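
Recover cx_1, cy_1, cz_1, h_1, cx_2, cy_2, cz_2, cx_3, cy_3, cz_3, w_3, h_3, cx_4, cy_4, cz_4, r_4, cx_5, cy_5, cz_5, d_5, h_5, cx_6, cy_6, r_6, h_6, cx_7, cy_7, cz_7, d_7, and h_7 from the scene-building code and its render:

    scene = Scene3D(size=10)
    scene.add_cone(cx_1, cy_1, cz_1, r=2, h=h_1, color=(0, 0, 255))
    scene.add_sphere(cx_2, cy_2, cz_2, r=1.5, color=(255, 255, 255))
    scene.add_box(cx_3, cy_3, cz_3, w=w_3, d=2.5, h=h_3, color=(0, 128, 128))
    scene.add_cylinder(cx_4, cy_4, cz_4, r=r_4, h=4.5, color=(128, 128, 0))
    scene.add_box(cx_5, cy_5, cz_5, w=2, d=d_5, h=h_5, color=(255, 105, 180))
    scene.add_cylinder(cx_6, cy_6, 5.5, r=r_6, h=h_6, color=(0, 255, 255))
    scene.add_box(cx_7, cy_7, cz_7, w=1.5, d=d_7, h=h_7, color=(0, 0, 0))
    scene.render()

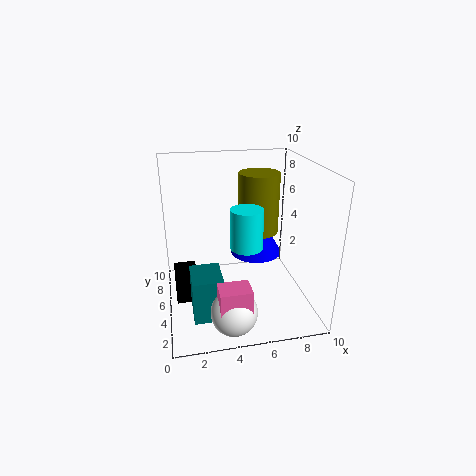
cx_1 = 7, cy_1 = 7.5, cz_1 = 2.5, h_1 = 3.5, cx_2 = 4, cy_2 = 1.5, cz_2 = 1.5, cx_3 = 1.5, cy_3 = 2, cz_3 = 0.5, w_3 = 2, h_3 = 3, cx_4 = 7, cy_4 = 7, cz_4 = 4.5, r_4 = 1.5, cx_5 = 3, cy_5 = 0.5, cz_5 = 1, d_5 = 1.5, h_5 = 2.5, cx_6 = 5, cy_6 = 2.5, r_6 = 1, h_6 = 2.5, cx_7 = 0.5, cy_7 = 4.5, cz_7 = 0.5, d_7 = 1.5, h_7 = 2.5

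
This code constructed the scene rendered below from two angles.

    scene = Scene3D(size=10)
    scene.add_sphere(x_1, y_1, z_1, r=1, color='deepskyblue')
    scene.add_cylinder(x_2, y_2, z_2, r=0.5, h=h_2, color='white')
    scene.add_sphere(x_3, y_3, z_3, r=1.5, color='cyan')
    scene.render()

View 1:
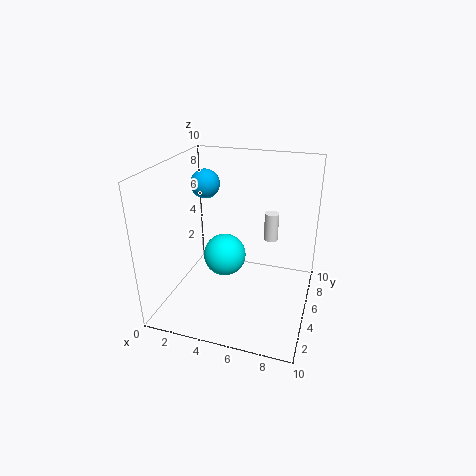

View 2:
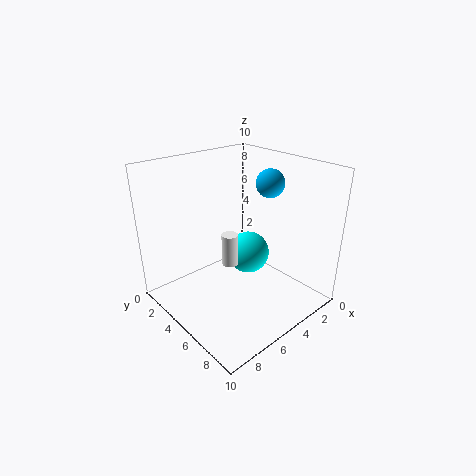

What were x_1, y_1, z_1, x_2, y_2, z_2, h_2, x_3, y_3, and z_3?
x_1 = 2.5
y_1 = 5.5
z_1 = 8.5
x_2 = 7
y_2 = 6.5
z_2 = 4.5
h_2 = 2
x_3 = 4
y_3 = 5
z_3 = 3.5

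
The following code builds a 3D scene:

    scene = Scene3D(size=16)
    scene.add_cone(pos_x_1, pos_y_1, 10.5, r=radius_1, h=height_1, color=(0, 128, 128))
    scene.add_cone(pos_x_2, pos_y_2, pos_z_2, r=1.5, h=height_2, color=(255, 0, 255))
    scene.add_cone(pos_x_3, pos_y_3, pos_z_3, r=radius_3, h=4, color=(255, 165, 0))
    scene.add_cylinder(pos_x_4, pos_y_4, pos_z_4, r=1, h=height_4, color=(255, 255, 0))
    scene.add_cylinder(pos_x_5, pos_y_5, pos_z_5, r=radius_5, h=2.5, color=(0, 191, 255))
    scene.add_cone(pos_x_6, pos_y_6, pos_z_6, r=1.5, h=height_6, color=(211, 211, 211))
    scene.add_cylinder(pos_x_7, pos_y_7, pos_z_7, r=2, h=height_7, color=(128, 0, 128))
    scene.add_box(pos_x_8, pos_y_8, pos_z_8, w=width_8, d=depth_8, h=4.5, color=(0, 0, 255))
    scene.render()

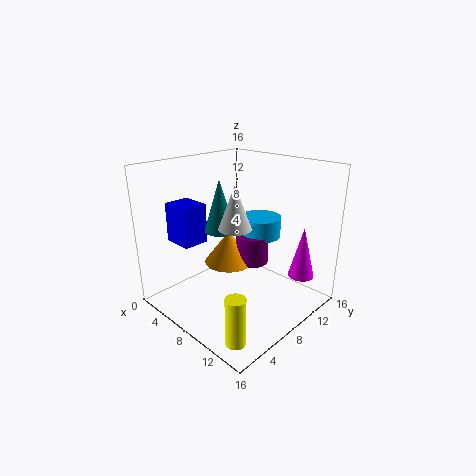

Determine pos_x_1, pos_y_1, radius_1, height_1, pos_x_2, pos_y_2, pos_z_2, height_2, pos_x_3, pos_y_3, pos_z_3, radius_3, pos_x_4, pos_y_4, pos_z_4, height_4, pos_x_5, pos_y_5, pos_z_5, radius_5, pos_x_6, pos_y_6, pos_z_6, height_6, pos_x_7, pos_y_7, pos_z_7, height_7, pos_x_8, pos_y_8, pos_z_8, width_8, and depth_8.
pos_x_1 = 9.5, pos_y_1 = 4, radius_1 = 1.5, height_1 = 5, pos_x_2 = 13, pos_y_2 = 13.5, pos_z_2 = 3, height_2 = 6, pos_x_3 = 5, pos_y_3 = 9.5, pos_z_3 = 3.5, radius_3 = 3, pos_x_4 = 13.5, pos_y_4 = 2, pos_z_4 = 0.5, height_4 = 5, pos_x_5 = 7, pos_y_5 = 13, pos_z_5 = 6.5, radius_5 = 2.5, pos_x_6 = 12, pos_y_6 = 3.5, pos_z_6 = 11.5, height_6 = 4, pos_x_7 = 7, pos_y_7 = 11.5, pos_z_7 = 3.5, height_7 = 3.5, pos_x_8 = 1, pos_y_8 = 3.5, pos_z_8 = 7, width_8 = 3.5, depth_8 = 3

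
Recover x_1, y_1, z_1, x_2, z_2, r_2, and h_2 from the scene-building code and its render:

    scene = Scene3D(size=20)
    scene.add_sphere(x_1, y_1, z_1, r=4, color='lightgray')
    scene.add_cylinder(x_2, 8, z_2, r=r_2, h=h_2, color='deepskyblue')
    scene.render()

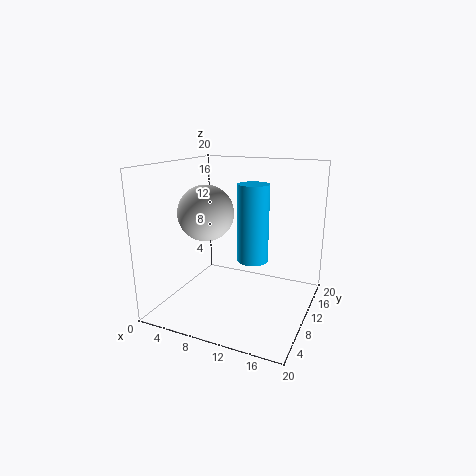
x_1 = 5
y_1 = 10
z_1 = 13
x_2 = 13
z_2 = 8
r_2 = 2
h_2 = 10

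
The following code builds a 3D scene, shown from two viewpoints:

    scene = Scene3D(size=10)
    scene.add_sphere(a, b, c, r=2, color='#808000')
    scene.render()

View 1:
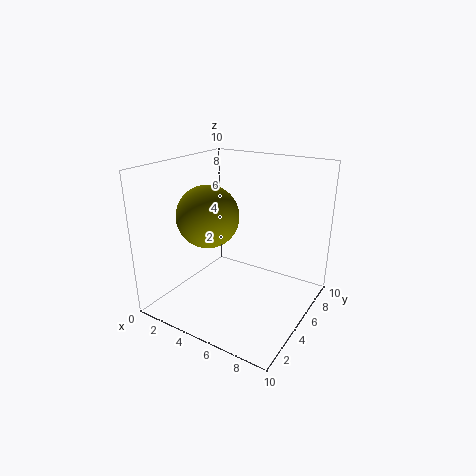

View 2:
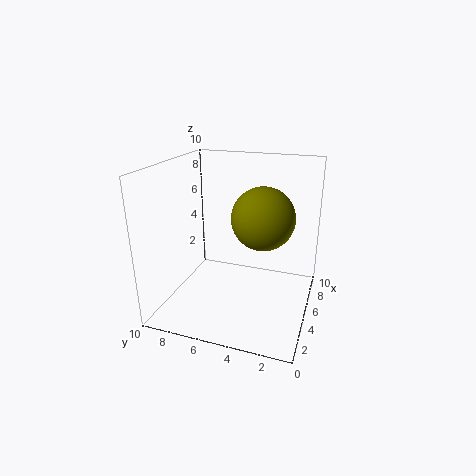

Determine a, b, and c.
a = 4, b = 3, c = 7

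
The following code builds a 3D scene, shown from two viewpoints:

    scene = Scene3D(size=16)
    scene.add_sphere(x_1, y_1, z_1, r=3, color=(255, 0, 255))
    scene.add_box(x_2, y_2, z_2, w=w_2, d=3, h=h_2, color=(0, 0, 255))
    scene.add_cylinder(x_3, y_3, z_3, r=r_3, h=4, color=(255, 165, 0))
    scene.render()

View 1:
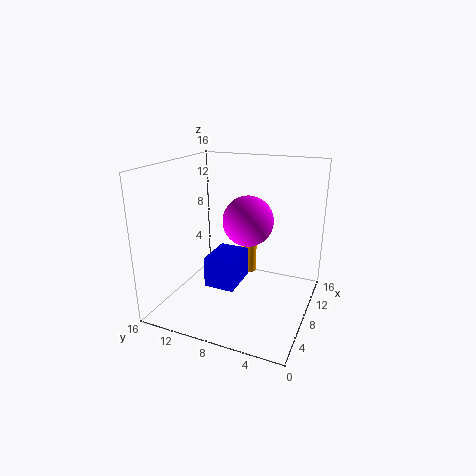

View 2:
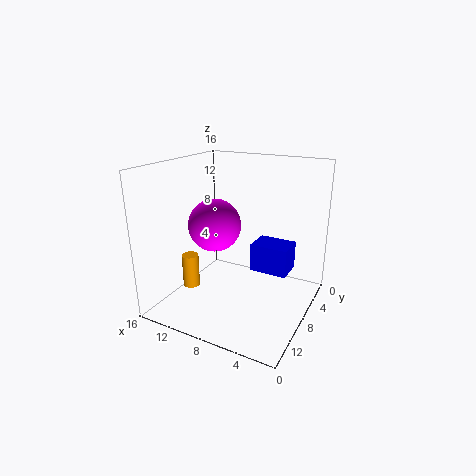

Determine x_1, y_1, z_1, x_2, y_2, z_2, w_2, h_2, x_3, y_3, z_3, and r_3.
x_1 = 11; y_1 = 8; z_1 = 9; x_2 = 2; y_2 = 6; z_2 = 5; w_2 = 4; h_2 = 3; x_3 = 14; y_3 = 9; z_3 = 1; r_3 = 1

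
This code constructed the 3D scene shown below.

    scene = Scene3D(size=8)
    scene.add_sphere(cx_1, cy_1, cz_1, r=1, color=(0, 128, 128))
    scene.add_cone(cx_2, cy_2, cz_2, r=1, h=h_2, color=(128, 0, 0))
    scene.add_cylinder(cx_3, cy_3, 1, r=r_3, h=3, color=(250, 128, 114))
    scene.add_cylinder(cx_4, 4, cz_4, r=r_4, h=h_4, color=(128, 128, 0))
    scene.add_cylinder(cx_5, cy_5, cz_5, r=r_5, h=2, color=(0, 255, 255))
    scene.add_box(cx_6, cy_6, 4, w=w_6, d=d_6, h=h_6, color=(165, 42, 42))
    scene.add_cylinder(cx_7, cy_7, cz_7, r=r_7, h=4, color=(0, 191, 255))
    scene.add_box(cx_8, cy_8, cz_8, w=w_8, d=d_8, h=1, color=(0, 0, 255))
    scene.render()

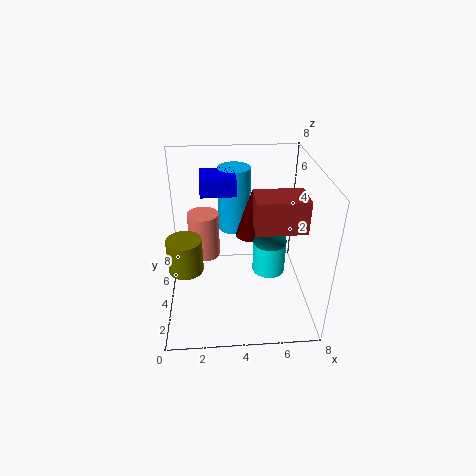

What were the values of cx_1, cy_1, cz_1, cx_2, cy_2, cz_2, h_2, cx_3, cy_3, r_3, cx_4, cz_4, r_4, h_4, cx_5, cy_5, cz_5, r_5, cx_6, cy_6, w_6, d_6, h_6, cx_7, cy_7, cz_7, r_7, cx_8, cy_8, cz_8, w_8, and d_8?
cx_1 = 6, cy_1 = 5, cz_1 = 3, cx_2 = 5, cy_2 = 6, cz_2 = 3, h_2 = 3, cx_3 = 2, cy_3 = 7, r_3 = 1, cx_4 = 1, cz_4 = 2, r_4 = 1, h_4 = 2, cx_5 = 6, cy_5 = 5, cz_5 = 1, r_5 = 1, cx_6 = 5, cy_6 = 4, w_6 = 3, d_6 = 2, h_6 = 2, cx_7 = 4, cy_7 = 7, cz_7 = 3, r_7 = 1, cx_8 = 2, cy_8 = 5, cz_8 = 6, w_8 = 2, d_8 = 2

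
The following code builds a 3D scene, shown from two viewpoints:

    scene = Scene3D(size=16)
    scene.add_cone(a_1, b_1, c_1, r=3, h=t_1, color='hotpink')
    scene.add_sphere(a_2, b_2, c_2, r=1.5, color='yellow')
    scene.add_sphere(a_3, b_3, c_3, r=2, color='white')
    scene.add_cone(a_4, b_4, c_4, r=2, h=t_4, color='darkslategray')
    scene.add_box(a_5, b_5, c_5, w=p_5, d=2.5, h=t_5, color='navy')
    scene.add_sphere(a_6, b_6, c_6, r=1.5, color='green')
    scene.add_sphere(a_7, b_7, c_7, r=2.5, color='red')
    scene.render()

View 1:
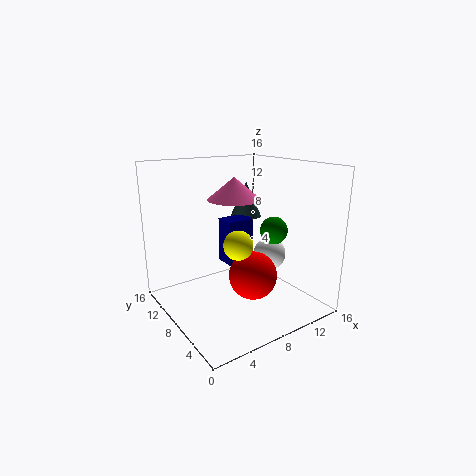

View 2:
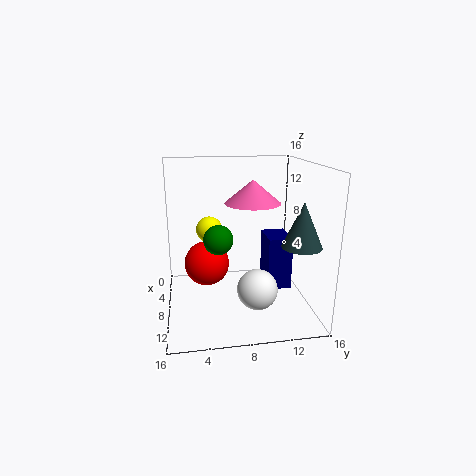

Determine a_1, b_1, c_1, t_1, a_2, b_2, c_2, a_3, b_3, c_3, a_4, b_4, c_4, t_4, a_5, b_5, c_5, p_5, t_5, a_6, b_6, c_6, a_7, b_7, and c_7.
a_1 = 8.5, b_1 = 9.5, c_1 = 12, t_1 = 2.5, a_2 = 6, b_2 = 5, c_2 = 8.5, a_3 = 13.5, b_3 = 9, c_3 = 4.5, a_4 = 13, b_4 = 13.5, c_4 = 8.5, t_4 = 4.5, a_5 = 8.5, b_5 = 10.5, c_5 = 3.5, p_5 = 3.5, t_5 = 5.5, a_6 = 11, b_6 = 5.5, c_6 = 9, a_7 = 7.5, b_7 = 4.5, c_7 = 5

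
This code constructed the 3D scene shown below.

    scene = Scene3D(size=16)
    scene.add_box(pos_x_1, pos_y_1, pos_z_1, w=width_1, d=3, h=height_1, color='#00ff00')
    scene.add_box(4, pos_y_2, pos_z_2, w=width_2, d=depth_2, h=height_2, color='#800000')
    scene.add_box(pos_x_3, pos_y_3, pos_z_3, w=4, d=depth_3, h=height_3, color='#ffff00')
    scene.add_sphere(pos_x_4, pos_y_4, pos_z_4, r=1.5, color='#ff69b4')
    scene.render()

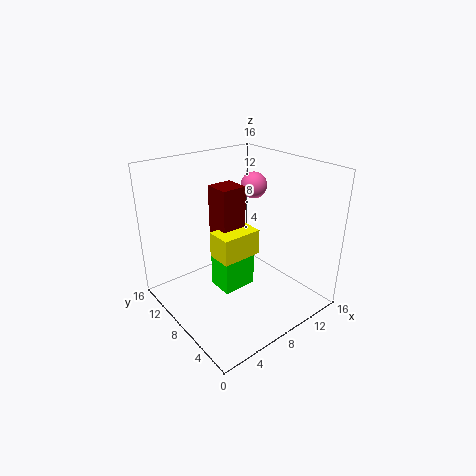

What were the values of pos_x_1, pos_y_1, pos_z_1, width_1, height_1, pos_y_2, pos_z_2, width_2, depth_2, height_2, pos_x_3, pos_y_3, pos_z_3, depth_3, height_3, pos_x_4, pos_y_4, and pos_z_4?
pos_x_1 = 6; pos_y_1 = 7.5; pos_z_1 = 1.5; width_1 = 4; height_1 = 6.5; pos_y_2 = 5; pos_z_2 = 8.5; width_2 = 2.5; depth_2 = 2.5; height_2 = 6.5; pos_x_3 = 3; pos_y_3 = 3.5; pos_z_3 = 8.5; depth_3 = 2.5; height_3 = 2.5; pos_x_4 = 11.5; pos_y_4 = 9.5; pos_z_4 = 13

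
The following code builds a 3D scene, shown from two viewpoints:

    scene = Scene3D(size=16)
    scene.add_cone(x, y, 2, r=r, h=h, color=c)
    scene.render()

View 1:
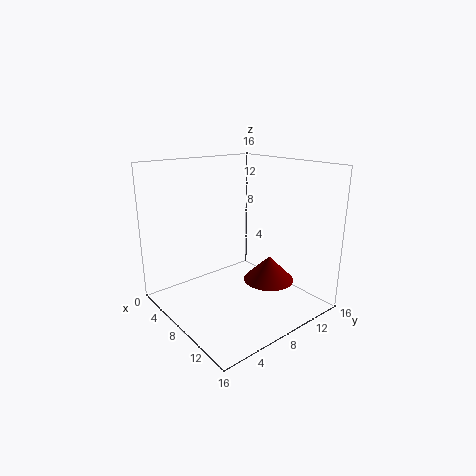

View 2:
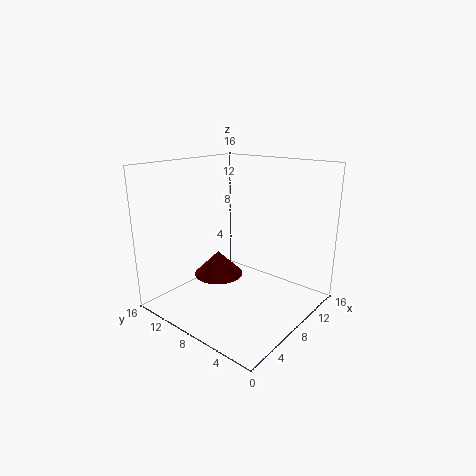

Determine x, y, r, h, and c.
x = 9
y = 12
r = 3
h = 3
c = 'maroon'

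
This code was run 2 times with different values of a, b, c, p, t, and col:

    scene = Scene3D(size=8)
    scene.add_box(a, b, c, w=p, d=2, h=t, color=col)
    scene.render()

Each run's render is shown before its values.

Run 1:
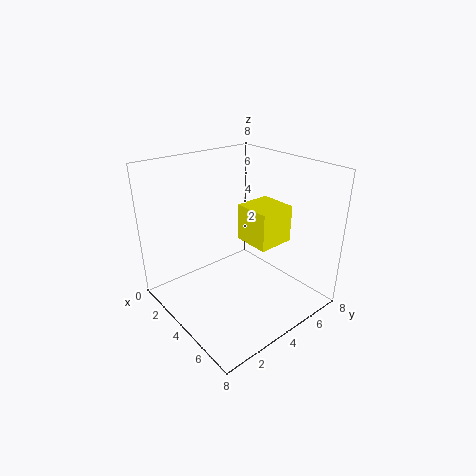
a = 4; b = 4; c = 4; p = 2; t = 2; col = 'yellow'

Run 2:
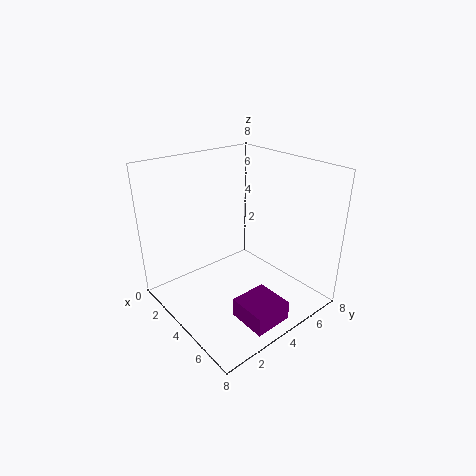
a = 6; b = 2; c = 1; p = 2; t = 1; col = 'purple'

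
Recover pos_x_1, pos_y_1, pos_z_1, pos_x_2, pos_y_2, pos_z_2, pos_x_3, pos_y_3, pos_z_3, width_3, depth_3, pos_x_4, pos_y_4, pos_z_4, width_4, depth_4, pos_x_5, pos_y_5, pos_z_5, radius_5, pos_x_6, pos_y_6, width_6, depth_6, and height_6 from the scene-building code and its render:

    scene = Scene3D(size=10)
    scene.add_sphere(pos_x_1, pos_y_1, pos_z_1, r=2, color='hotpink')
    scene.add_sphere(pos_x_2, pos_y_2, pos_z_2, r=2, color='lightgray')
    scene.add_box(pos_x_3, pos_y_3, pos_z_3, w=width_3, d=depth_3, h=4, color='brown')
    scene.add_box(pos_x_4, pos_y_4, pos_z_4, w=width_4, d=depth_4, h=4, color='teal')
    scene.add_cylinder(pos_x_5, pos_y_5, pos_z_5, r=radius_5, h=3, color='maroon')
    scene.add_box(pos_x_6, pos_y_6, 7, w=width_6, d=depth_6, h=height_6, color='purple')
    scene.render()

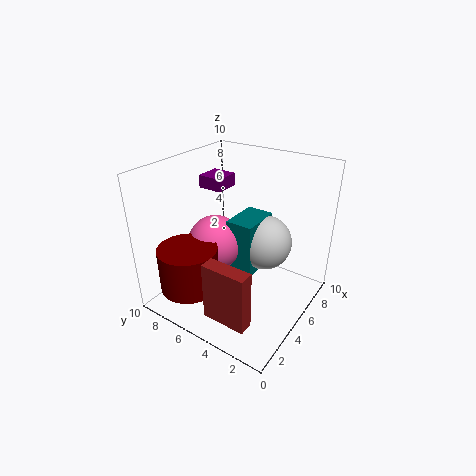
pos_x_1 = 5; pos_y_1 = 7; pos_z_1 = 4; pos_x_2 = 7; pos_y_2 = 4; pos_z_2 = 4; pos_x_3 = 1; pos_y_3 = 2; pos_z_3 = 1; width_3 = 1; depth_3 = 3; pos_x_4 = 5; pos_y_4 = 4; pos_z_4 = 2; width_4 = 3; depth_4 = 2; pos_x_5 = 2; pos_y_5 = 7; pos_z_5 = 2; radius_5 = 2; pos_x_6 = 7; pos_y_6 = 8; width_6 = 2; depth_6 = 2; height_6 = 1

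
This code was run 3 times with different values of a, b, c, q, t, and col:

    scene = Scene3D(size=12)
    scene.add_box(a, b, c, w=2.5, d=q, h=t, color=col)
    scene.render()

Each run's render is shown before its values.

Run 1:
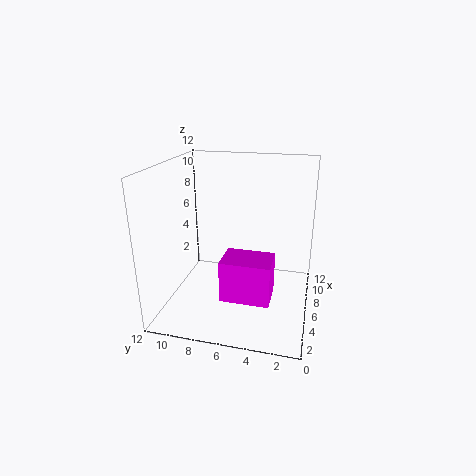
a = 0.5; b = 2.5; c = 3.5; q = 3.5; t = 3; col = 'magenta'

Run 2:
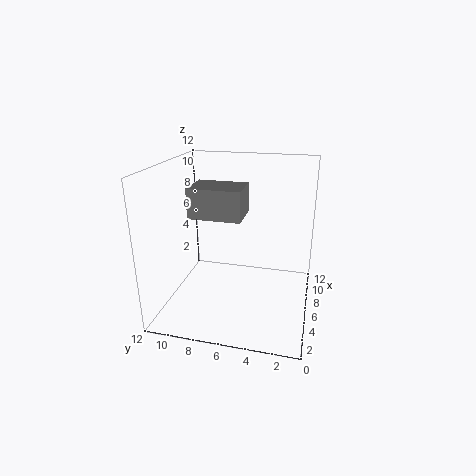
a = 0.5; b = 4.5; c = 9.5; q = 3.5; t = 2; col = 'gray'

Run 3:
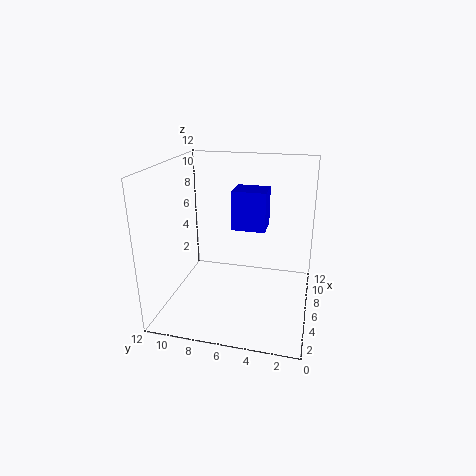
a = 7.5; b = 4; c = 6; q = 3; t = 3.5; col = 'blue'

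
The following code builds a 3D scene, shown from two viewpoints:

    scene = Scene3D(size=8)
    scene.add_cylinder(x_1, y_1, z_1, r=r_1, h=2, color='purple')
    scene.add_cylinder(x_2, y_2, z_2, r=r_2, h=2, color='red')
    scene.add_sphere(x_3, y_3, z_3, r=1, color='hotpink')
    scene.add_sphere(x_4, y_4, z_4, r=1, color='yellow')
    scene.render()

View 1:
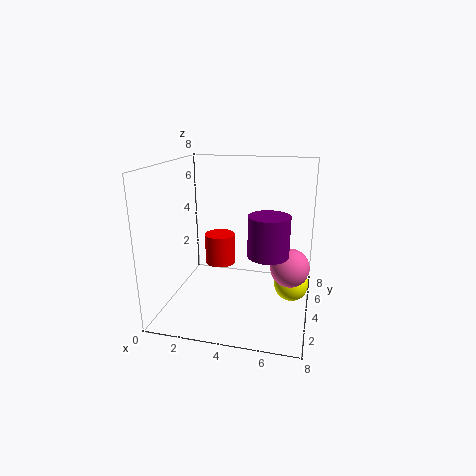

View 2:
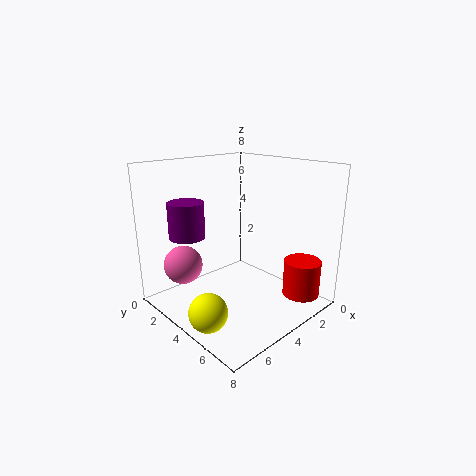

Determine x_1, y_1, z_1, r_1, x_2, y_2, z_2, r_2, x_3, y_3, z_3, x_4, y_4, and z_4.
x_1 = 6
y_1 = 2
z_1 = 4
r_1 = 1
x_2 = 2
y_2 = 7
z_2 = 1
r_2 = 1
x_3 = 7
y_3 = 3
z_3 = 3
x_4 = 7
y_4 = 5
z_4 = 1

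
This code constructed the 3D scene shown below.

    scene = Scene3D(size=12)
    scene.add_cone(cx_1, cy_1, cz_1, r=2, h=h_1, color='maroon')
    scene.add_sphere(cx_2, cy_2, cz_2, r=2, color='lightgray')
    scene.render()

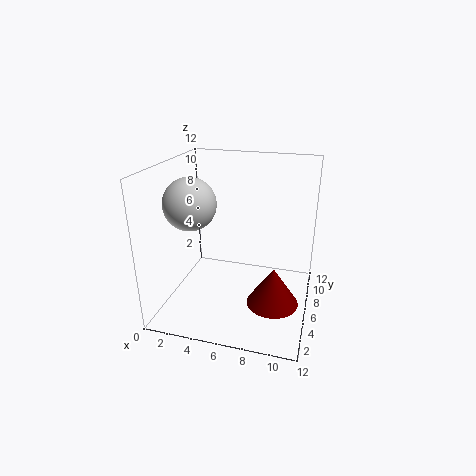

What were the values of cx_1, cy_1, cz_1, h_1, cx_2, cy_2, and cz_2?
cx_1 = 9.5
cy_1 = 3.5
cz_1 = 2
h_1 = 3
cx_2 = 3
cy_2 = 3.5
cz_2 = 9.5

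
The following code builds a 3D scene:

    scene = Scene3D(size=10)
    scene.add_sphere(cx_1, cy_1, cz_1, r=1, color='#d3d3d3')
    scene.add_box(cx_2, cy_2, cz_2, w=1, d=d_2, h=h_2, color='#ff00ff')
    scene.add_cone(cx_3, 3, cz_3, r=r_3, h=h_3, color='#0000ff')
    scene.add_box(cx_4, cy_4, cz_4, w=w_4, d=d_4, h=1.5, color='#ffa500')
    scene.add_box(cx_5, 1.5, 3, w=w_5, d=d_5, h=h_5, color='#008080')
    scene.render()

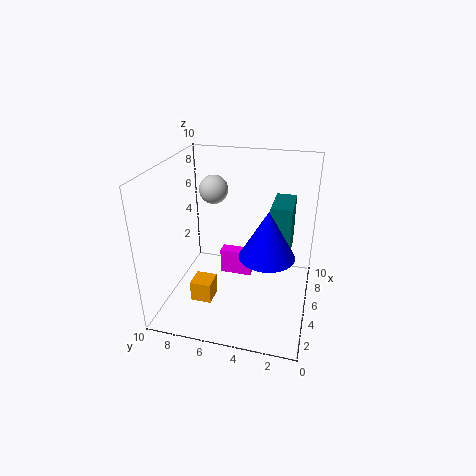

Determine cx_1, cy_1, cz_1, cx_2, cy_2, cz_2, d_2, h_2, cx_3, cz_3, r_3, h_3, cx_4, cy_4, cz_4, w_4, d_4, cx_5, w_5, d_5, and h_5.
cx_1 = 6; cy_1 = 7; cz_1 = 8; cx_2 = 7; cy_2 = 4.5; cz_2 = 0.5; d_2 = 2.5; h_2 = 2; cx_3 = 5.5; cz_3 = 3.5; r_3 = 2; h_3 = 3.5; cx_4 = 3; cy_4 = 6.5; cz_4 = 0.5; w_4 = 1.5; d_4 = 1.5; cx_5 = 6; w_5 = 3; d_5 = 1.5; h_5 = 4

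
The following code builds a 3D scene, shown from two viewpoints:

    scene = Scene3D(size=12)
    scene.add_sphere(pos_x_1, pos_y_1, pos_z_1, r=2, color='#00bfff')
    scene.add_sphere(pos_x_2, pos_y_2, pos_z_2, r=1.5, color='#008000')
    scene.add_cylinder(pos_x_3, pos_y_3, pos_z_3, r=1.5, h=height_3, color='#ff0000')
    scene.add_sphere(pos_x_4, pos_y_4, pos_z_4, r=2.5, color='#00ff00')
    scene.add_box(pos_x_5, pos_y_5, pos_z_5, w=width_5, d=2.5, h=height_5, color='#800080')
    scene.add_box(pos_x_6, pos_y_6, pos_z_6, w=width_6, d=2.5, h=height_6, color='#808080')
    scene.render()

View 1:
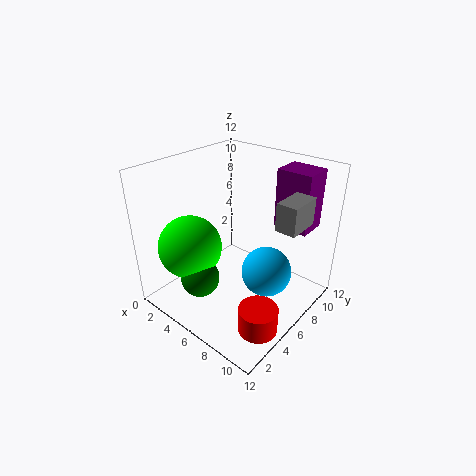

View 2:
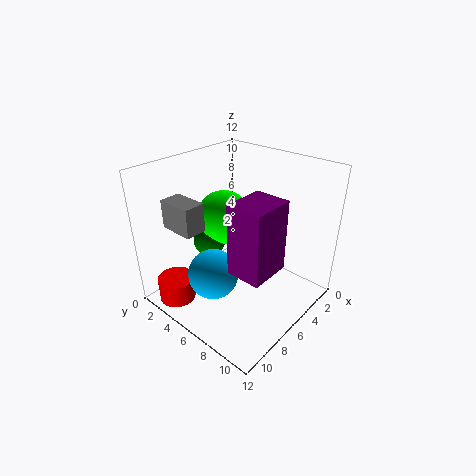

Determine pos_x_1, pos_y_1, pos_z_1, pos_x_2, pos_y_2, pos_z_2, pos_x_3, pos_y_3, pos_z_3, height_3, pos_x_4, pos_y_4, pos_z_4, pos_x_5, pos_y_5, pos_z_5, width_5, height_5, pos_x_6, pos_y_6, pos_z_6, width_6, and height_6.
pos_x_1 = 9; pos_y_1 = 6; pos_z_1 = 4; pos_x_2 = 5.5; pos_y_2 = 2; pos_z_2 = 4; pos_x_3 = 10.5; pos_y_3 = 3; pos_z_3 = 1; height_3 = 2; pos_x_4 = 4; pos_y_4 = 2.5; pos_z_4 = 6; pos_x_5 = 7.5; pos_y_5 = 9; pos_z_5 = 6.5; width_5 = 3; height_5 = 5; pos_x_6 = 10.5; pos_y_6 = 4.5; pos_z_6 = 9; width_6 = 1.5; height_6 = 2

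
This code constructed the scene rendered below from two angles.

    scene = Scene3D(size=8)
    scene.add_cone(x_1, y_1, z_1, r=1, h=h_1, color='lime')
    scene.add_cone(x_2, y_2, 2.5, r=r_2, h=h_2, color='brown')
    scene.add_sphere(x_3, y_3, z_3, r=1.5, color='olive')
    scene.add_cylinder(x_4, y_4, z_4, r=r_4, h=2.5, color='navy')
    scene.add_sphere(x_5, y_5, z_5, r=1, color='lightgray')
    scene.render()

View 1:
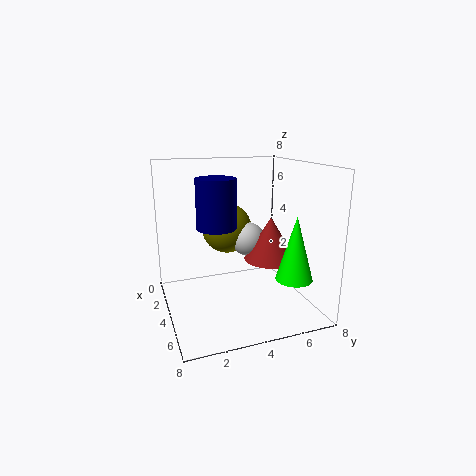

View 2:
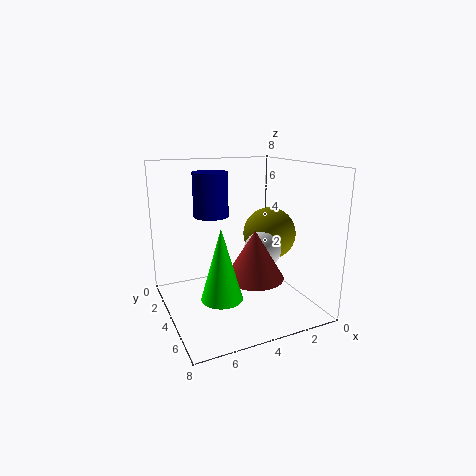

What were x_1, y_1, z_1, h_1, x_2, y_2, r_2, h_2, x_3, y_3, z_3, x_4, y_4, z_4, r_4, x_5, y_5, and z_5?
x_1 = 6, y_1 = 6.5, z_1 = 2, h_1 = 3.5, x_2 = 4, y_2 = 6, r_2 = 1.5, h_2 = 2.5, x_3 = 2, y_3 = 4, z_3 = 4, x_4 = 5, y_4 = 2.5, z_4 = 5, r_4 = 1, x_5 = 3, y_5 = 5, z_5 = 3.5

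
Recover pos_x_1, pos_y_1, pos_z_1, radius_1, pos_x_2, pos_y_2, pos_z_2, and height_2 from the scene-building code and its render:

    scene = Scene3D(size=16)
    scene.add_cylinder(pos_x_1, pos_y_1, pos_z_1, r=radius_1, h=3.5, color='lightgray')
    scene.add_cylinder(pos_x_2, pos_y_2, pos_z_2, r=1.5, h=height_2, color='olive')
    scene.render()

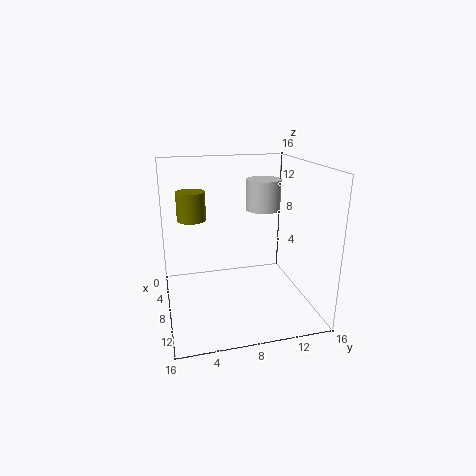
pos_x_1 = 6; pos_y_1 = 11.5; pos_z_1 = 10.5; radius_1 = 2; pos_x_2 = 8; pos_y_2 = 3; pos_z_2 = 10.5; height_2 = 3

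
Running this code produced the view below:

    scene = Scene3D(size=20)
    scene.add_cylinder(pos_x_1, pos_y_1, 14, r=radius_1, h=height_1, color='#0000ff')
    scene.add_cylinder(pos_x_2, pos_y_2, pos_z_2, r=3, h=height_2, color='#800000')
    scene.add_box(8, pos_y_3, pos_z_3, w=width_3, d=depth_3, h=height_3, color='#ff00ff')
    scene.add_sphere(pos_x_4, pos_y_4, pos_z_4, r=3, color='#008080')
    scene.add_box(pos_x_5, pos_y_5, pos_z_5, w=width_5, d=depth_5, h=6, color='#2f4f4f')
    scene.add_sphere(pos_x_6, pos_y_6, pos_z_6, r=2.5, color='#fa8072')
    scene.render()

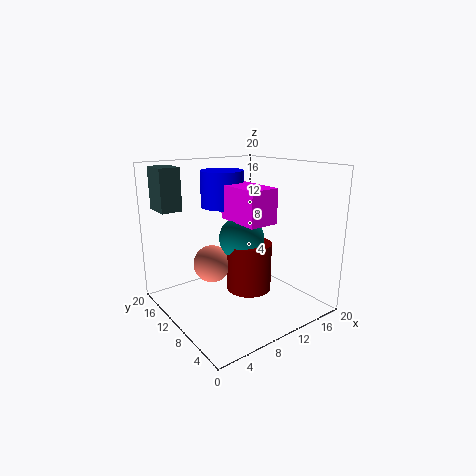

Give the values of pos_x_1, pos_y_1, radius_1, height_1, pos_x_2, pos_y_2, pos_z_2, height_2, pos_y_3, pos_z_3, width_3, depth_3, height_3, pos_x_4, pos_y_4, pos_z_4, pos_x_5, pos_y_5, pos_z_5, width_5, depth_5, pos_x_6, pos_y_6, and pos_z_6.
pos_x_1 = 9.5
pos_y_1 = 13
radius_1 = 3
height_1 = 5
pos_x_2 = 10
pos_y_2 = 7.5
pos_z_2 = 3.5
height_2 = 6.5
pos_y_3 = 4.5
pos_z_3 = 13
width_3 = 4
depth_3 = 6.5
height_3 = 4.5
pos_x_4 = 9.5
pos_y_4 = 8.5
pos_z_4 = 10.5
pos_x_5 = 1.5
pos_y_5 = 15.5
pos_z_5 = 13.5
width_5 = 3
depth_5 = 4
pos_x_6 = 6
pos_y_6 = 10.5
pos_z_6 = 7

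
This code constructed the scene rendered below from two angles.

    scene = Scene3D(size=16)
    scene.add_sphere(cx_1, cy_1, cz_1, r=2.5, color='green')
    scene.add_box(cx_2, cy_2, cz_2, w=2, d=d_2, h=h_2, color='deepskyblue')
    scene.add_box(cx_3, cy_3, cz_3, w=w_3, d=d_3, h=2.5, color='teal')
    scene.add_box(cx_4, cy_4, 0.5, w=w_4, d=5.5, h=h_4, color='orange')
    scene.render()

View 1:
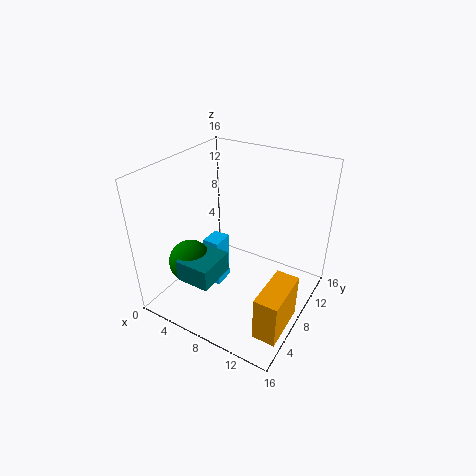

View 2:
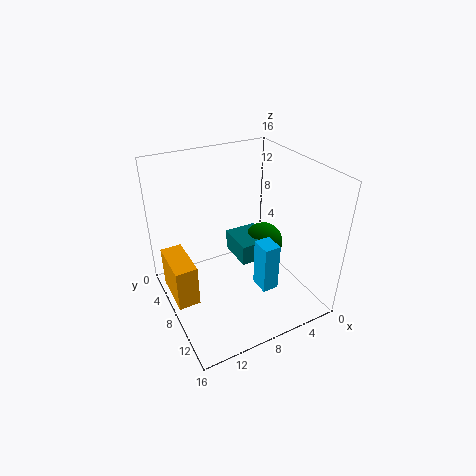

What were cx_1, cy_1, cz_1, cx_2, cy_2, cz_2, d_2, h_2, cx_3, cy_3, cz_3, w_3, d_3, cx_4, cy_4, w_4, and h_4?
cx_1 = 3, cy_1 = 5.5, cz_1 = 4.5, cx_2 = 3.5, cy_2 = 7.5, cz_2 = 0.5, d_2 = 2.5, h_2 = 6, cx_3 = 3, cy_3 = 3, cz_3 = 3.5, w_3 = 4, d_3 = 4.5, cx_4 = 13, cy_4 = 2.5, w_4 = 2.5, h_4 = 5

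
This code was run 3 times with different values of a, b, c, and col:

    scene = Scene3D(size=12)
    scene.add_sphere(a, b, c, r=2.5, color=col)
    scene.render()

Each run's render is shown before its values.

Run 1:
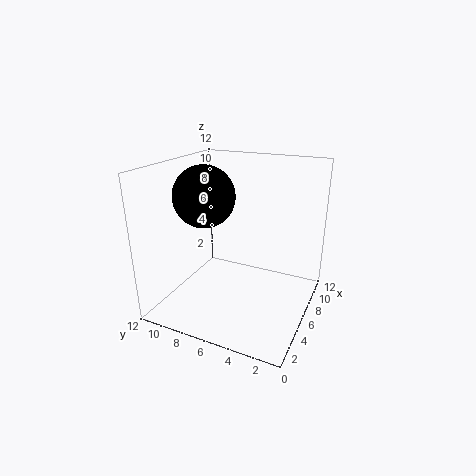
a = 5
b = 8.5
c = 9.5
col = 'black'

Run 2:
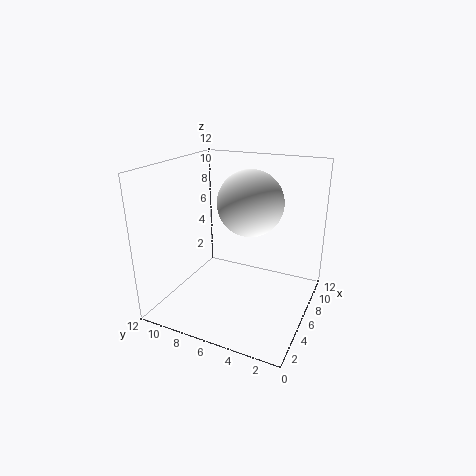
a = 5
b = 4.5
c = 9.5
col = 'white'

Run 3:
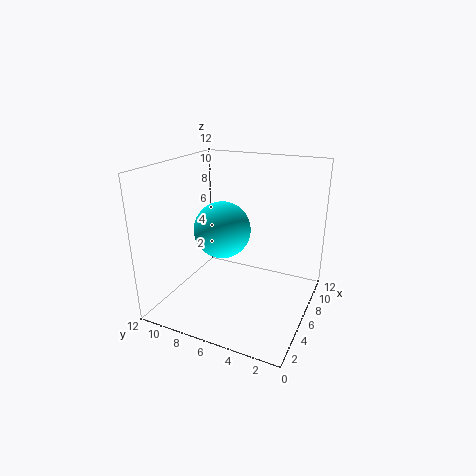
a = 7
b = 8
c = 6
col = 'cyan'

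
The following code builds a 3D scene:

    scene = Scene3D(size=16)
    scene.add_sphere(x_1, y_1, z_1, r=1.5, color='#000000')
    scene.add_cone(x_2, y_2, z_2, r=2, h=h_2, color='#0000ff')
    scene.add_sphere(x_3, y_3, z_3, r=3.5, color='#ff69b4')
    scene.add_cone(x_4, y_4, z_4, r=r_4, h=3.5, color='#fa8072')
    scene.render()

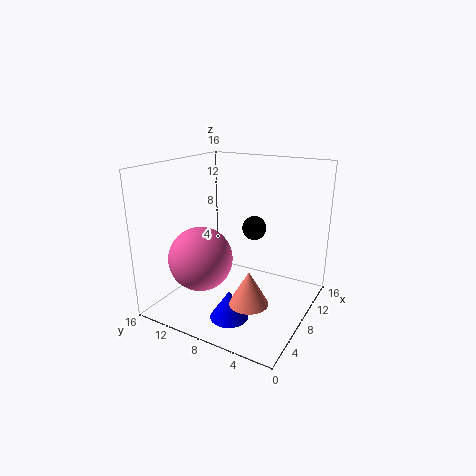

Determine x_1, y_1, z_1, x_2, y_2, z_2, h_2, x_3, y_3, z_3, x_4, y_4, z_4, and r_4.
x_1 = 13; y_1 = 8.5; z_1 = 7.5; x_2 = 3.5; y_2 = 6.5; z_2 = 1; h_2 = 3; x_3 = 5; y_3 = 11; z_3 = 6; x_4 = 4; y_4 = 4.5; z_4 = 3; r_4 = 2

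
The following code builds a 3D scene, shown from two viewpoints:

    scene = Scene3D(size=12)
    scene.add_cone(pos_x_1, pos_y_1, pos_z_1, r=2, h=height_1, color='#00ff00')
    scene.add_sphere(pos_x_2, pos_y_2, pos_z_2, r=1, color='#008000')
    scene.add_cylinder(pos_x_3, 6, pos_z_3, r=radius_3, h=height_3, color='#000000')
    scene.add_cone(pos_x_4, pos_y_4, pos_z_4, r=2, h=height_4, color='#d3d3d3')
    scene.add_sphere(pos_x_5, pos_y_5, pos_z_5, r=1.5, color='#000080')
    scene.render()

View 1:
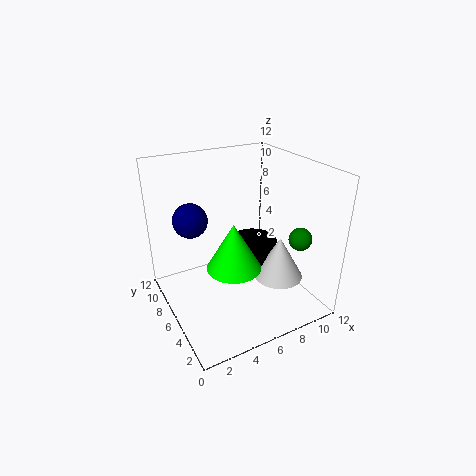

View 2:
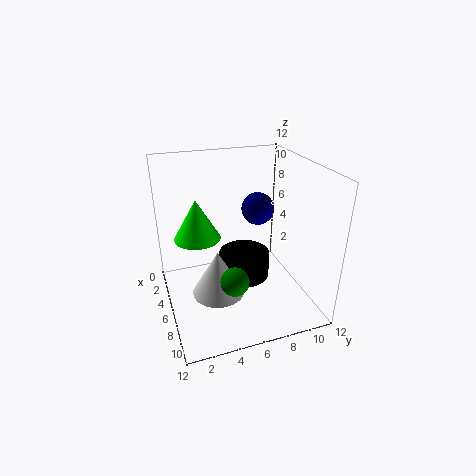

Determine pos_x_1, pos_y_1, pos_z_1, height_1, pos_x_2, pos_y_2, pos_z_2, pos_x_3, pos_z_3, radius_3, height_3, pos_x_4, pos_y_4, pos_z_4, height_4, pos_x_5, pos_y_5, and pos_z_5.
pos_x_1 = 4
pos_y_1 = 3
pos_z_1 = 5.5
height_1 = 3.5
pos_x_2 = 11
pos_y_2 = 4
pos_z_2 = 5.5
pos_x_3 = 7.5
pos_z_3 = 3.5
radius_3 = 2
height_3 = 2
pos_x_4 = 8.5
pos_y_4 = 3.5
pos_z_4 = 3
height_4 = 3.5
pos_x_5 = 3
pos_y_5 = 9
pos_z_5 = 7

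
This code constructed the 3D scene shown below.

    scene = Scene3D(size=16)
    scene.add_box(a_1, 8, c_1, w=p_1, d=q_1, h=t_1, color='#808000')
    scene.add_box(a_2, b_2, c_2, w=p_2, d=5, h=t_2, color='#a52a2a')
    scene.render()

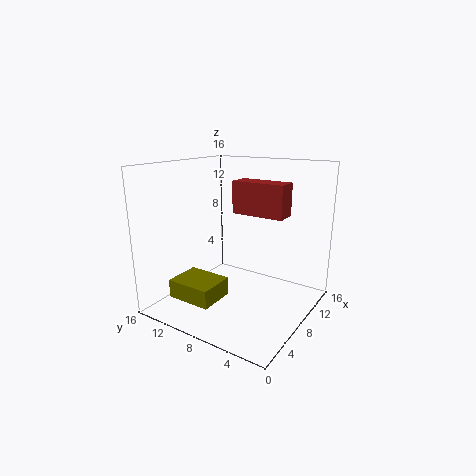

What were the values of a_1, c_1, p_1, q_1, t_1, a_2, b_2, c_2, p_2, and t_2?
a_1 = 2; c_1 = 2; p_1 = 4; q_1 = 5; t_1 = 2; a_2 = 4; b_2 = 1; c_2 = 12; p_2 = 2; t_2 = 3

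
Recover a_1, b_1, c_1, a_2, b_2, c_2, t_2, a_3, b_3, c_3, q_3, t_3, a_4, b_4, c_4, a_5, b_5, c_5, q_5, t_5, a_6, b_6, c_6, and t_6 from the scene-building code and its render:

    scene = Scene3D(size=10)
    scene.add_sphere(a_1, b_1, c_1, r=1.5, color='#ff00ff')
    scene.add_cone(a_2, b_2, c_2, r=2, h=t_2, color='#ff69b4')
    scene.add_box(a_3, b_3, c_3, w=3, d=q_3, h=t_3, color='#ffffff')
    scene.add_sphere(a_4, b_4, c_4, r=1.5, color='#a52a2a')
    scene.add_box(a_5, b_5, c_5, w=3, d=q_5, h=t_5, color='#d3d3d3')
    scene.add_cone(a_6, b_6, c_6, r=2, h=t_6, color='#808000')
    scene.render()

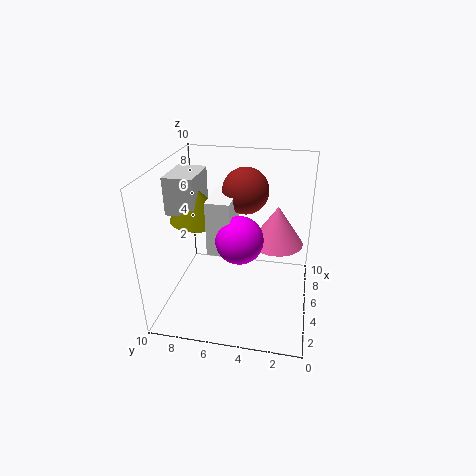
a_1 = 3
b_1 = 4.5
c_1 = 6
a_2 = 7.5
b_2 = 2.5
c_2 = 3.5
t_2 = 3
a_3 = 2.5
b_3 = 5
c_3 = 5
q_3 = 1.5
t_3 = 3.5
a_4 = 5
b_4 = 4.5
c_4 = 8.5
a_5 = 3.5
b_5 = 7.5
c_5 = 7
q_5 = 2
t_5 = 2.5
a_6 = 4.5
b_6 = 7.5
c_6 = 6.5
t_6 = 2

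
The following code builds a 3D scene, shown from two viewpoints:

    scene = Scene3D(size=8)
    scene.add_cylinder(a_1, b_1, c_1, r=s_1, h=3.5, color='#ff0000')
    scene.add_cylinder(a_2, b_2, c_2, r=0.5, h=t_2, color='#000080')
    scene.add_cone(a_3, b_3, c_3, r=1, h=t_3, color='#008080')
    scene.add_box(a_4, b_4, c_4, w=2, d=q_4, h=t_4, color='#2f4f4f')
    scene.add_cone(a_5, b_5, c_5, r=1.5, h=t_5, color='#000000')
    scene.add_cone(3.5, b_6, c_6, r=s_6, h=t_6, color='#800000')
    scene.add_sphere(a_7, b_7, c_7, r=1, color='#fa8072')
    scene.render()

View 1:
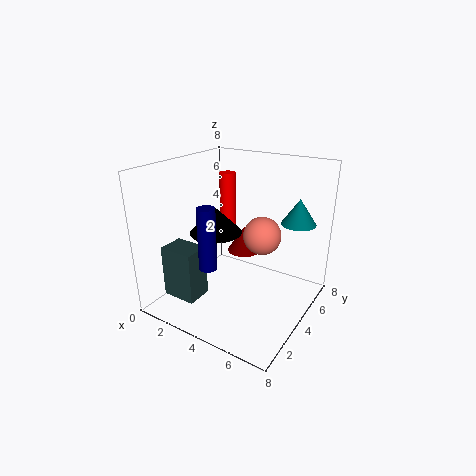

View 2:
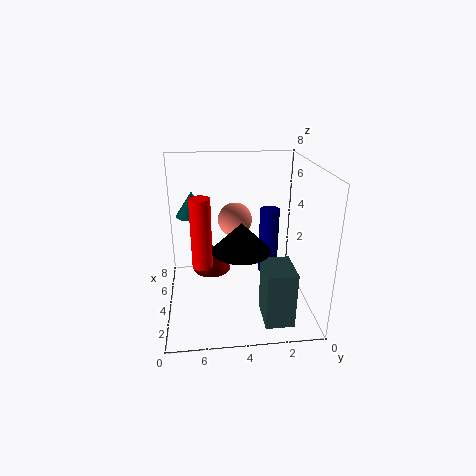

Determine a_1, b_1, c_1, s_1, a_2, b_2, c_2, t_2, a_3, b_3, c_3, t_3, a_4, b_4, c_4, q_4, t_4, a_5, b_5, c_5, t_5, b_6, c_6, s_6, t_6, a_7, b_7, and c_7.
a_1 = 2
b_1 = 6
c_1 = 3.5
s_1 = 0.5
a_2 = 3
b_2 = 2.5
c_2 = 2.5
t_2 = 3.5
a_3 = 6.5
b_3 = 6.5
c_3 = 4.5
t_3 = 1.5
a_4 = 0.5
b_4 = 1.5
c_4 = 0.5
q_4 = 1.5
t_4 = 3
a_5 = 2.5
b_5 = 4
c_5 = 4
t_5 = 1.5
b_6 = 5.5
c_6 = 2.5
s_6 = 1
t_6 = 1.5
a_7 = 5.5
b_7 = 4
c_7 = 4.5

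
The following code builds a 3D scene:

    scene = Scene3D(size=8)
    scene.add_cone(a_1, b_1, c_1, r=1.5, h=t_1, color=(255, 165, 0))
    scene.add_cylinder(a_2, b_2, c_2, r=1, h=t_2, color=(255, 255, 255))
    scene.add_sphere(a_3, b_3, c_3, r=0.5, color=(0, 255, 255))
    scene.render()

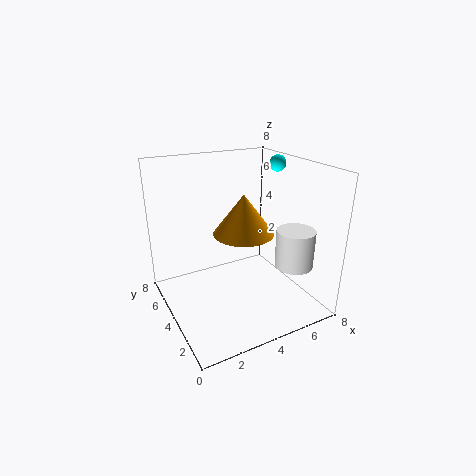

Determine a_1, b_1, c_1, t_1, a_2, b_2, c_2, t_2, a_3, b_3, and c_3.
a_1 = 3.5
b_1 = 2.5
c_1 = 5
t_1 = 2
a_2 = 6
b_2 = 1.5
c_2 = 3
t_2 = 2
a_3 = 7.5
b_3 = 5.5
c_3 = 7.5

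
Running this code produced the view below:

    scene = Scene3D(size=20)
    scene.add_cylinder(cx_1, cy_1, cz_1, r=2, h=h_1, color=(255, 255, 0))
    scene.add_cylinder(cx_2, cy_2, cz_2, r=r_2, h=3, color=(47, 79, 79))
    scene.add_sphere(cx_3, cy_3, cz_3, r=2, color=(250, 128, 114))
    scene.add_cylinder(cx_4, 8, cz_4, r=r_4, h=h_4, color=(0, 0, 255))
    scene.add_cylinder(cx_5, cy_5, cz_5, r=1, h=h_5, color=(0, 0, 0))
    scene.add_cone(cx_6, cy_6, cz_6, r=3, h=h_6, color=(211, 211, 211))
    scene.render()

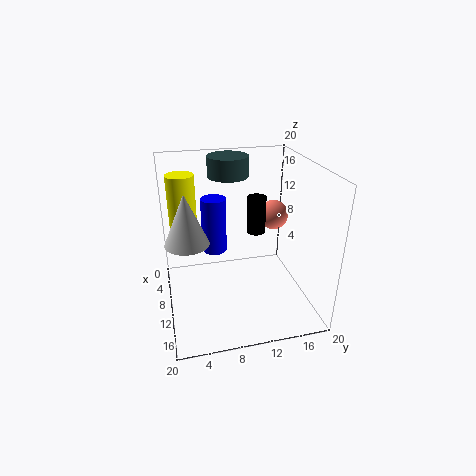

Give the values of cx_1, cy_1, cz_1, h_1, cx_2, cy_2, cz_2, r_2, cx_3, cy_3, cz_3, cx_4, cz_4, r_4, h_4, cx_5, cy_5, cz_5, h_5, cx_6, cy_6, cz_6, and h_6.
cx_1 = 5, cy_1 = 3, cz_1 = 9, h_1 = 9, cx_2 = 4, cy_2 = 10, cz_2 = 17, r_2 = 3, cx_3 = 10, cy_3 = 15, cz_3 = 13, cx_4 = 2, cz_4 = 4, r_4 = 2, h_4 = 9, cx_5 = 18, cy_5 = 10, cz_5 = 15, h_5 = 4, cx_6 = 10, cy_6 = 3, cz_6 = 10, h_6 = 7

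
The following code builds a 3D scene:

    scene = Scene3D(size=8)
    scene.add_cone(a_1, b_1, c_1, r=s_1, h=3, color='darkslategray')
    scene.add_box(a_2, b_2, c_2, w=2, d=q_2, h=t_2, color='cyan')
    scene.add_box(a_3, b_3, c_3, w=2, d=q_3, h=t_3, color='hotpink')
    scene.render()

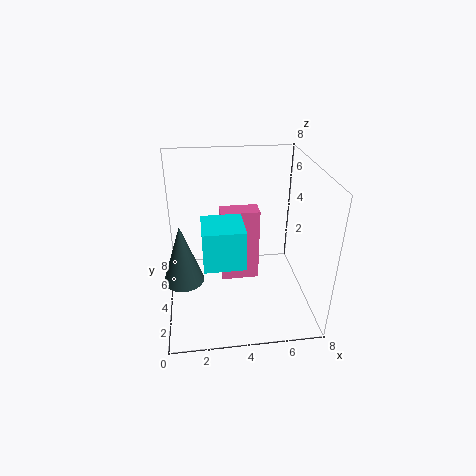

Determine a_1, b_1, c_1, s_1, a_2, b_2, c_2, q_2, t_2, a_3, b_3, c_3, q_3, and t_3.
a_1 = 1, b_1 = 2, c_1 = 3, s_1 = 1, a_2 = 2, b_2 = 1, c_2 = 4, q_2 = 2, t_2 = 2, a_3 = 3, b_3 = 3, c_3 = 2, q_3 = 1, t_3 = 4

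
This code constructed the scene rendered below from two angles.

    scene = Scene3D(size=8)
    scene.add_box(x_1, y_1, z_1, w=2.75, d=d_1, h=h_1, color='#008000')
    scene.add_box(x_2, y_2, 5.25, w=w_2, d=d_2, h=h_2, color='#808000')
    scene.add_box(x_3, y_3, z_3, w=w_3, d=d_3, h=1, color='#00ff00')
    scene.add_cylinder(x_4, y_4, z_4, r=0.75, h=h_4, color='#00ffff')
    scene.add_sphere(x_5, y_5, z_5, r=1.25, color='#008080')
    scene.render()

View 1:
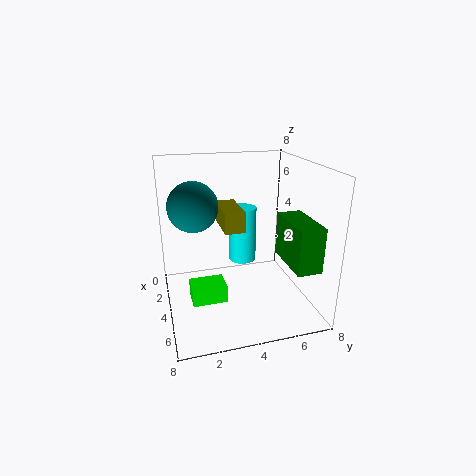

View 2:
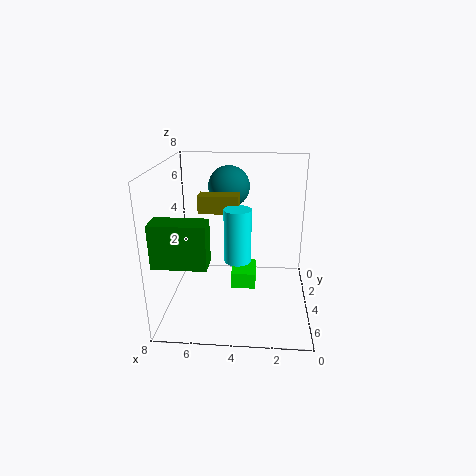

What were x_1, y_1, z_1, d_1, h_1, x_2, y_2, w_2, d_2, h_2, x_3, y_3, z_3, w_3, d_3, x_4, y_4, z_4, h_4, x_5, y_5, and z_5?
x_1 = 5.25, y_1 = 5.75, z_1 = 3.5, d_1 = 1.25, h_1 = 2.25, x_2 = 4, y_2 = 2.75, w_2 = 2.25, d_2 = 1, h_2 = 1, x_3 = 3, y_3 = 1.25, z_3 = 0.25, w_3 = 1.5, d_3 = 2, x_4 = 4, y_4 = 4.25, z_4 = 2.75, h_4 = 3, x_5 = 4.75, y_5 = 1.5, z_5 = 6.25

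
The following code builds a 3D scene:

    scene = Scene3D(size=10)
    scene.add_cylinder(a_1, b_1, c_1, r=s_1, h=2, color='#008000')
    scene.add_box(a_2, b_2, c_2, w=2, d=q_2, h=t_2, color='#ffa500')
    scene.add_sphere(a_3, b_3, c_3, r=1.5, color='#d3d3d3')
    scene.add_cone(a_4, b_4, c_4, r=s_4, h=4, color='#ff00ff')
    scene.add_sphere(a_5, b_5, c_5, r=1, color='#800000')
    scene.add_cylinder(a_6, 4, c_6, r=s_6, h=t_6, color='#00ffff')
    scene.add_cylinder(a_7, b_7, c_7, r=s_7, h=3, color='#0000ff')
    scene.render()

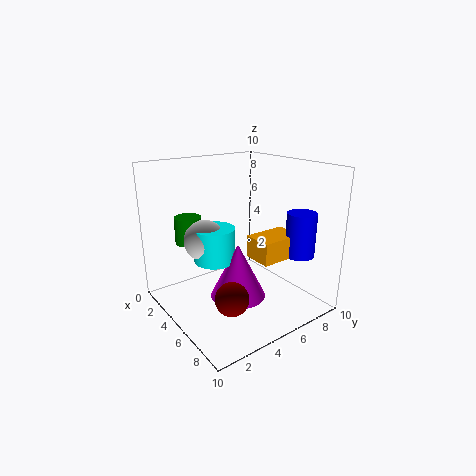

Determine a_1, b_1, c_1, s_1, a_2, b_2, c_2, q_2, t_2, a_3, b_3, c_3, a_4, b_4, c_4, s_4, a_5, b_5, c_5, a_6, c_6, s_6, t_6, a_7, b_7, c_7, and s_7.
a_1 = 1.5
b_1 = 3
c_1 = 4
s_1 = 1
a_2 = 6
b_2 = 5
c_2 = 4
q_2 = 3
t_2 = 1.5
a_3 = 3
b_3 = 3.5
c_3 = 4.5
a_4 = 5
b_4 = 5
c_4 = 0.5
s_4 = 2
a_5 = 8.5
b_5 = 2
c_5 = 3
a_6 = 3.5
c_6 = 3
s_6 = 1.5
t_6 = 2.5
a_7 = 8
b_7 = 8
c_7 = 4
s_7 = 1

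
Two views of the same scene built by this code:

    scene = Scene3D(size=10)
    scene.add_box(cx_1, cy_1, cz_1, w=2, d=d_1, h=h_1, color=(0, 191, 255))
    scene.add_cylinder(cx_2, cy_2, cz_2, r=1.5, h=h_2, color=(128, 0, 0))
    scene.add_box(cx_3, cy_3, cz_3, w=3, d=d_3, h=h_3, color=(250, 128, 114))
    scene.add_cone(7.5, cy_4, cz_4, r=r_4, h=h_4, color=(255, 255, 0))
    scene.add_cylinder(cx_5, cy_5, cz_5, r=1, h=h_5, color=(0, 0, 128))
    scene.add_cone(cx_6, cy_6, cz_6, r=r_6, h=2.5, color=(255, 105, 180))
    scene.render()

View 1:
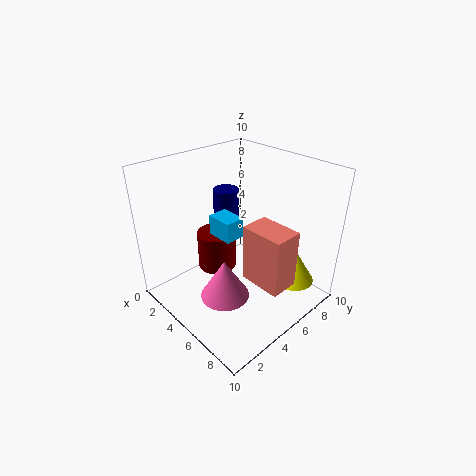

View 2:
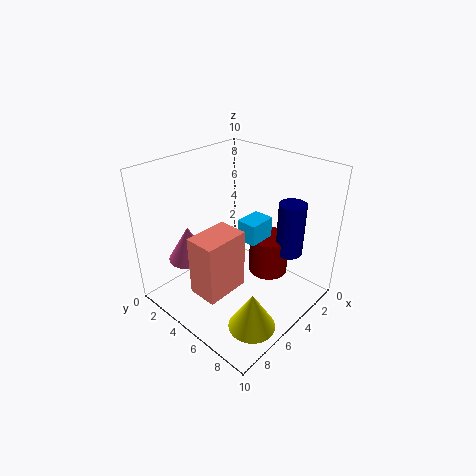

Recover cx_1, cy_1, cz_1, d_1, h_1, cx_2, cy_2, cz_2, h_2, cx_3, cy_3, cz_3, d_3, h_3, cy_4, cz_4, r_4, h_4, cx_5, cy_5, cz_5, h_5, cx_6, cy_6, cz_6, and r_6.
cx_1 = 2.5
cy_1 = 4.5
cz_1 = 4.5
d_1 = 1.5
h_1 = 1.5
cx_2 = 2
cy_2 = 5.5
cz_2 = 1
h_2 = 3
cx_3 = 6
cy_3 = 4.5
cz_3 = 2.5
d_3 = 2
h_3 = 4
cy_4 = 8.5
cz_4 = 1
r_4 = 1.5
h_4 = 2.5
cx_5 = 1.5
cy_5 = 7
cz_5 = 3
h_5 = 4
cx_6 = 7
cy_6 = 2
cz_6 = 3
r_6 = 1.5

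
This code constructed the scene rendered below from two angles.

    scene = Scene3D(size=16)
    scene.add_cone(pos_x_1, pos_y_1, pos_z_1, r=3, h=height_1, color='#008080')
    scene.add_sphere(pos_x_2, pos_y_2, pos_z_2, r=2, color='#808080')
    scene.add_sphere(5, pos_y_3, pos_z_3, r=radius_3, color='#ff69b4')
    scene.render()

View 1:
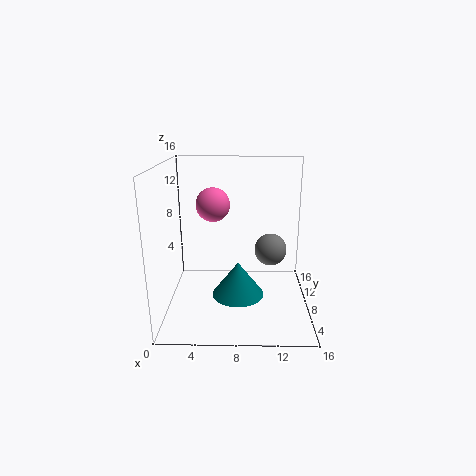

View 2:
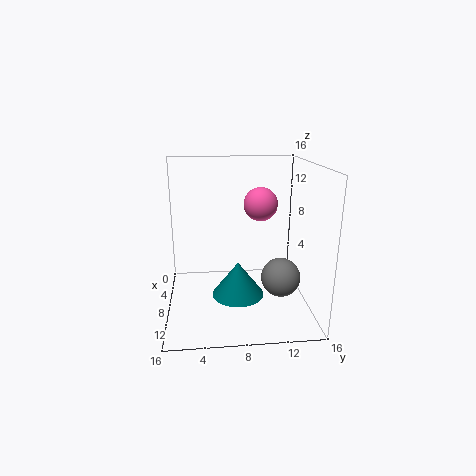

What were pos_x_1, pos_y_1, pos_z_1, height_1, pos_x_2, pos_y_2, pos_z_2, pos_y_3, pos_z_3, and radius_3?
pos_x_1 = 8, pos_y_1 = 8, pos_z_1 = 1, height_1 = 4, pos_x_2 = 12, pos_y_2 = 12, pos_z_2 = 5, pos_y_3 = 11, pos_z_3 = 11, radius_3 = 2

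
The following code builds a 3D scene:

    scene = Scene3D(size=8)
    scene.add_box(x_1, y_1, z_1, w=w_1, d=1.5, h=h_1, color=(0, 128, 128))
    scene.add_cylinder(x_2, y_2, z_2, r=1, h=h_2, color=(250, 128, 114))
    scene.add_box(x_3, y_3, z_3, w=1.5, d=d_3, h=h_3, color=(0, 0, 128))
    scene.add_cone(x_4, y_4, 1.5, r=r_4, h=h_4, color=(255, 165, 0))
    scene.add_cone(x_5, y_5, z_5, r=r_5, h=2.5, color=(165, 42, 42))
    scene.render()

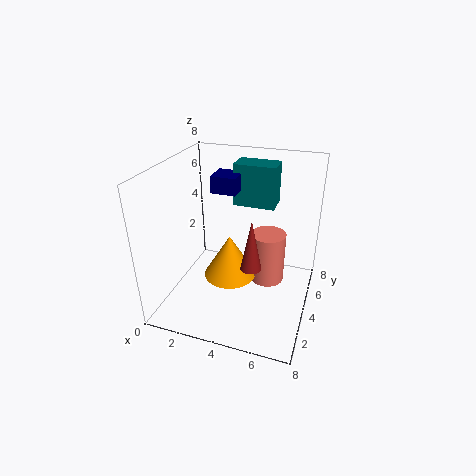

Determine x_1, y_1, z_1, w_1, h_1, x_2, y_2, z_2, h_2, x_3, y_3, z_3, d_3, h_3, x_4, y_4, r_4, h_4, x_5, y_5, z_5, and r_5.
x_1 = 3
y_1 = 6
z_1 = 5
w_1 = 2.5
h_1 = 2.5
x_2 = 5.5
y_2 = 5
z_2 = 1
h_2 = 3
x_3 = 2
y_3 = 5
z_3 = 6
d_3 = 1.5
h_3 = 1
x_4 = 3.5
y_4 = 4
r_4 = 1.5
h_4 = 2.5
x_5 = 5.5
y_5 = 1.5
z_5 = 4
r_5 = 0.5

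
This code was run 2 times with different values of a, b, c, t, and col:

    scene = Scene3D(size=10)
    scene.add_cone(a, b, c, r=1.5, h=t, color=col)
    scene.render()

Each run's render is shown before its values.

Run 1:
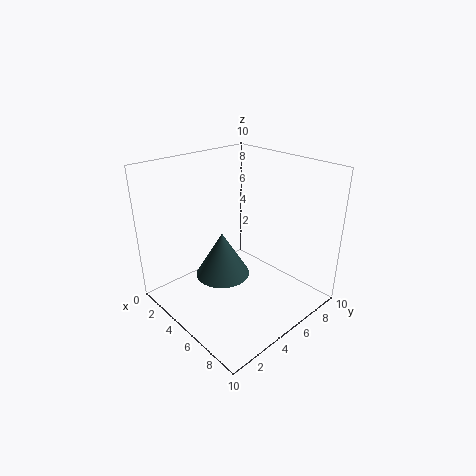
a = 7.5, b = 1.5, c = 5, t = 2.5, col = 'darkslategray'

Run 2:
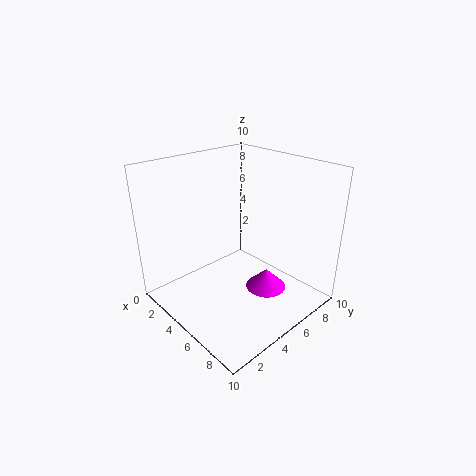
a = 6, b = 7, c = 0.5, t = 1.5, col = 'magenta'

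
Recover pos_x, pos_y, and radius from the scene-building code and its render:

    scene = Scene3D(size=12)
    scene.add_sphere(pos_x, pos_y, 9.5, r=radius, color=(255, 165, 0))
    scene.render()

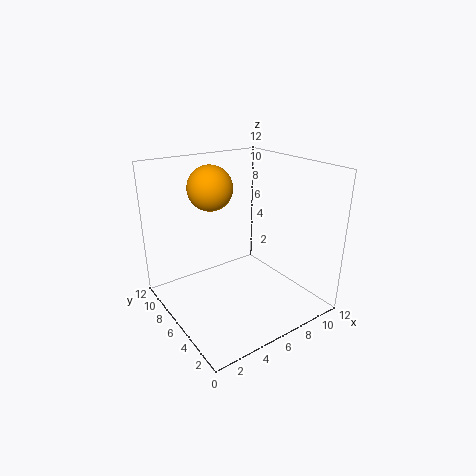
pos_x = 5.5
pos_y = 9.5
radius = 2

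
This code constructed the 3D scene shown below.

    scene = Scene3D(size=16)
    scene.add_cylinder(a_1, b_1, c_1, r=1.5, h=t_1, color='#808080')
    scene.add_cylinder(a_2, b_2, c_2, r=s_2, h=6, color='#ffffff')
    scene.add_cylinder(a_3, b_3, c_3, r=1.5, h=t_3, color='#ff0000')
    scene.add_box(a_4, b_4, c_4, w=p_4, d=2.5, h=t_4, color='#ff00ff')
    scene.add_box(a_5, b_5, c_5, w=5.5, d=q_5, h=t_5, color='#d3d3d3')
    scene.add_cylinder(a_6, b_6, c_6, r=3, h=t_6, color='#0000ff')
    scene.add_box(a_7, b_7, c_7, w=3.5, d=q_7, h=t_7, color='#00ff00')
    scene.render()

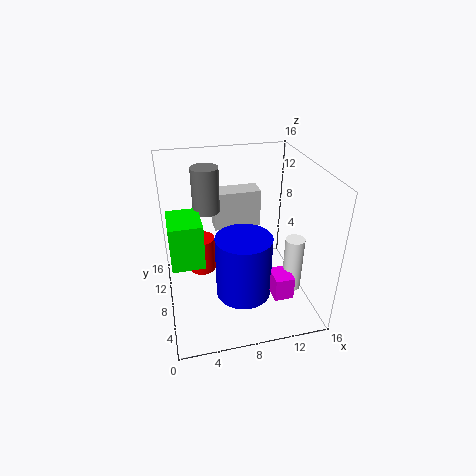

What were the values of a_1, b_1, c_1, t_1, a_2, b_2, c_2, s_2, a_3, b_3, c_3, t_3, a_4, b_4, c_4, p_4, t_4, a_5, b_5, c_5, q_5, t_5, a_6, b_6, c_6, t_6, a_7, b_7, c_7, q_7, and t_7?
a_1 = 5, b_1 = 10.5, c_1 = 10.5, t_1 = 5, a_2 = 13, b_2 = 4, c_2 = 3.5, s_2 = 1, a_3 = 4, b_3 = 9, c_3 = 4, t_3 = 4, a_4 = 10.5, b_4 = 2, c_4 = 3.5, p_4 = 2, t_4 = 2.5, a_5 = 6, b_5 = 11, c_5 = 7.5, q_5 = 2.5, t_5 = 4.5, a_6 = 8, b_6 = 5.5, c_6 = 2.5, t_6 = 7, a_7 = 0.5, b_7 = 6, c_7 = 6, q_7 = 4.5, t_7 = 5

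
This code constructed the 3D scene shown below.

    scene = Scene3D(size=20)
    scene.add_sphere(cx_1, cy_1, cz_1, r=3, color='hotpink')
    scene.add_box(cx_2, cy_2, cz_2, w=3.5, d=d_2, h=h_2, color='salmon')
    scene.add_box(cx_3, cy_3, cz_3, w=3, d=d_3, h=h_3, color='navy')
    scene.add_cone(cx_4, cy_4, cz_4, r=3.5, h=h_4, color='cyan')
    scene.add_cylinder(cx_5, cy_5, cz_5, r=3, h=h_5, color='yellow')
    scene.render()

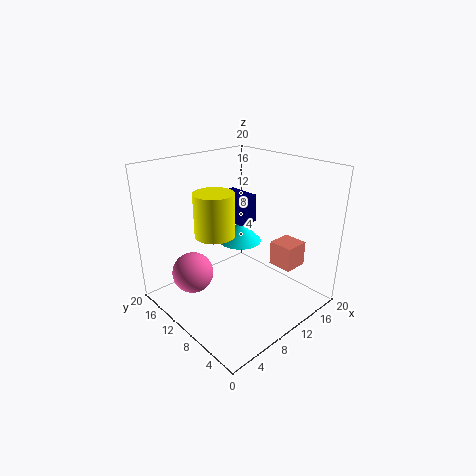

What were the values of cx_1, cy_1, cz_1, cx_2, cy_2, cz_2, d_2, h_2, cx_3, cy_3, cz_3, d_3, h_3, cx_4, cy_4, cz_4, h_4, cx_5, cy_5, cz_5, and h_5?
cx_1 = 5.5
cy_1 = 15
cz_1 = 4
cx_2 = 14
cy_2 = 4
cz_2 = 5.5
d_2 = 3.5
h_2 = 3.5
cx_3 = 11.5
cy_3 = 11
cz_3 = 11
d_3 = 5
h_3 = 4
cx_4 = 16
cy_4 = 16
cz_4 = 5.5
h_4 = 3.5
cx_5 = 9.5
cy_5 = 14.5
cz_5 = 9
h_5 = 6.5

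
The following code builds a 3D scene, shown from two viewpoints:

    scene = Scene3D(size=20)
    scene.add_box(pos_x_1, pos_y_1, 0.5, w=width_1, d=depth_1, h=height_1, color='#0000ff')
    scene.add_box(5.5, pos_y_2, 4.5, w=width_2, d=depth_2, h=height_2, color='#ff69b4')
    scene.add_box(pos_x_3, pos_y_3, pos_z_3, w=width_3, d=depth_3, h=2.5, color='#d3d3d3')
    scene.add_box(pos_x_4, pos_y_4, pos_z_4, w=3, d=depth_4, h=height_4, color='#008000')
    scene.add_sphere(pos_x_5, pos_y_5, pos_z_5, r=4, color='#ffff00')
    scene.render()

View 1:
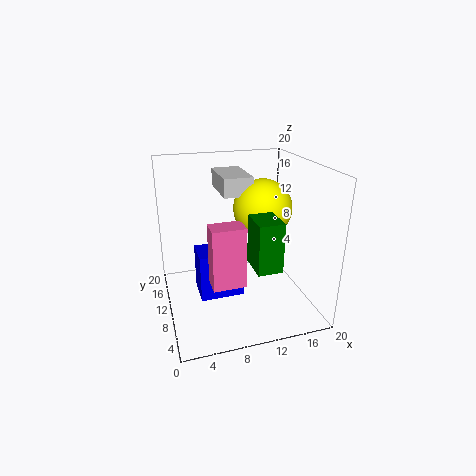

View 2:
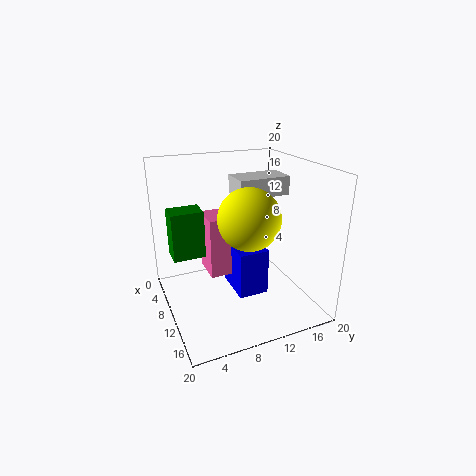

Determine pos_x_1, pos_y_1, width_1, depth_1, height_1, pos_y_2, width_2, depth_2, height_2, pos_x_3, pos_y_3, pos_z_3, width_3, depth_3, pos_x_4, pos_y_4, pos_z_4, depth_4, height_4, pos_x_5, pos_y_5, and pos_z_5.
pos_x_1 = 4.5
pos_y_1 = 10
width_1 = 6.5
depth_1 = 4.5
height_1 = 7
pos_y_2 = 6
width_2 = 4.5
depth_2 = 3
height_2 = 8.5
pos_x_3 = 8
pos_y_3 = 9.5
pos_z_3 = 16
width_3 = 4
depth_3 = 7
pos_x_4 = 9.5
pos_y_4 = 0.5
pos_z_4 = 9.5
depth_4 = 4
height_4 = 6
pos_x_5 = 13.5
pos_y_5 = 10
pos_z_5 = 14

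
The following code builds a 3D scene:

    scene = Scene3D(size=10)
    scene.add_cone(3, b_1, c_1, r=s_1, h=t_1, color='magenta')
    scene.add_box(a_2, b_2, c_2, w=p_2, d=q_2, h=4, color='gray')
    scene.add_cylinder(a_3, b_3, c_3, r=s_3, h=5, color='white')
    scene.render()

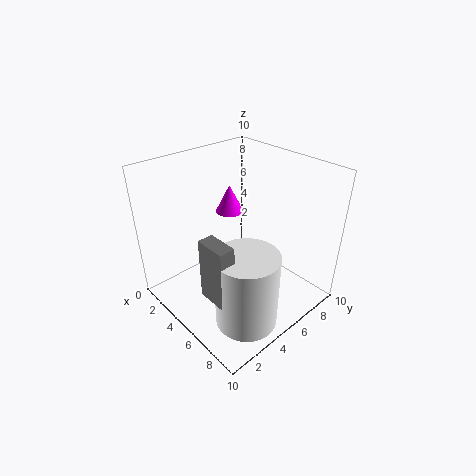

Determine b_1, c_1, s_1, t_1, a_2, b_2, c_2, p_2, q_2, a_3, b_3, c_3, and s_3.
b_1 = 6; c_1 = 6; s_1 = 1; t_1 = 2; a_2 = 6; b_2 = 1; c_2 = 3; p_2 = 2; q_2 = 1; a_3 = 8; b_3 = 3; c_3 = 1; s_3 = 2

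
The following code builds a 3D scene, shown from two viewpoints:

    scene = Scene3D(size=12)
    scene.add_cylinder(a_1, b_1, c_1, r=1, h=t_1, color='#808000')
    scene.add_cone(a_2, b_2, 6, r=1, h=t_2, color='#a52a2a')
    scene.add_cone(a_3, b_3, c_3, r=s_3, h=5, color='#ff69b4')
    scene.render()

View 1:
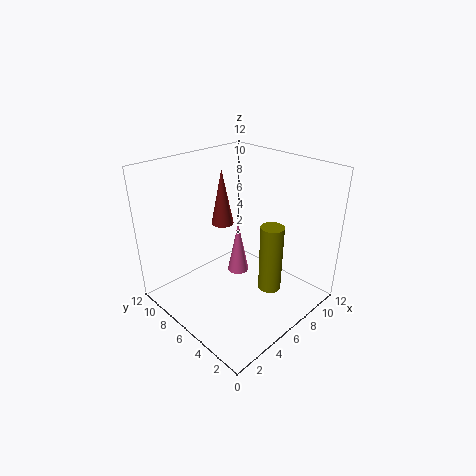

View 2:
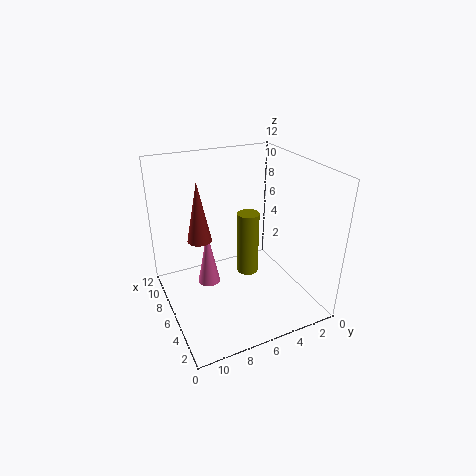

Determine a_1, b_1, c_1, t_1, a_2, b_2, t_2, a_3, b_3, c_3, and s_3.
a_1 = 8
b_1 = 4
c_1 = 1
t_1 = 6
a_2 = 7
b_2 = 9
t_2 = 5
a_3 = 8
b_3 = 8
c_3 = 1
s_3 = 1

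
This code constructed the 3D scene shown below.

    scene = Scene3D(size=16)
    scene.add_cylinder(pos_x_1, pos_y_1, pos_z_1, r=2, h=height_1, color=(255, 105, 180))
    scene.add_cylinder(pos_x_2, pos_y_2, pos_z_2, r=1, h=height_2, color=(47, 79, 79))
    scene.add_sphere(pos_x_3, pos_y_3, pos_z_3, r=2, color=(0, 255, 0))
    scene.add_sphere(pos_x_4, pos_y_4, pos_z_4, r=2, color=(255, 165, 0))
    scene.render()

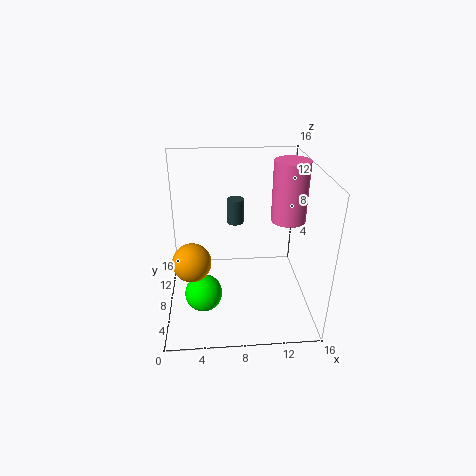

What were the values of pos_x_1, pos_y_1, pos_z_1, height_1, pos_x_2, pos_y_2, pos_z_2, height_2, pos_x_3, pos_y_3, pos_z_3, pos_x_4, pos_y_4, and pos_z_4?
pos_x_1 = 14, pos_y_1 = 10, pos_z_1 = 9, height_1 = 7, pos_x_2 = 8, pos_y_2 = 12, pos_z_2 = 8, height_2 = 3, pos_x_3 = 4, pos_y_3 = 5, pos_z_3 = 3, pos_x_4 = 3, pos_y_4 = 5, pos_z_4 = 7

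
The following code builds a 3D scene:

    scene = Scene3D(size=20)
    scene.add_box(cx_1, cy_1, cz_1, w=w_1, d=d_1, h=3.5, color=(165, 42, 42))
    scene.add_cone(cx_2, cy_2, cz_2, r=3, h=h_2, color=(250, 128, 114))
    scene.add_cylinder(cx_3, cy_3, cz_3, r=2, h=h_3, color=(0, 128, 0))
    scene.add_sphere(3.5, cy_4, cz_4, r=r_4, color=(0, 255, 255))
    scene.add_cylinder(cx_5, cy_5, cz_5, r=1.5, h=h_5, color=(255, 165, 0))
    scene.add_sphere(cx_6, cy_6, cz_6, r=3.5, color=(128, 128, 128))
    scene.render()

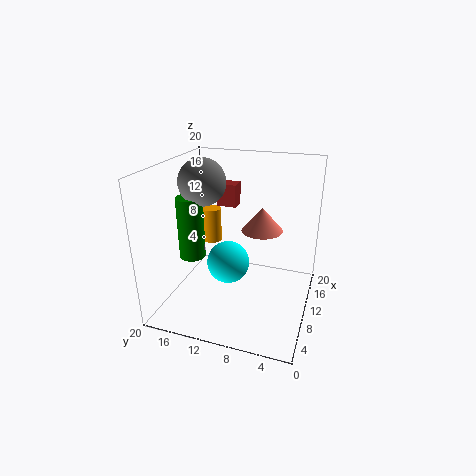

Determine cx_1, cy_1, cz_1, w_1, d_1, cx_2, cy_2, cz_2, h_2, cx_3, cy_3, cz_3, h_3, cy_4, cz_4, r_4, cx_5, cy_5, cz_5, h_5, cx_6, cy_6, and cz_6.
cx_1 = 16; cy_1 = 12.5; cz_1 = 12; w_1 = 2.5; d_1 = 3; cx_2 = 13.5; cy_2 = 7.5; cz_2 = 10; h_2 = 3.5; cx_3 = 11.5; cy_3 = 18; cz_3 = 5; h_3 = 9.5; cy_4 = 9; cz_4 = 10; r_4 = 2.5; cx_5 = 16; cy_5 = 16.5; cz_5 = 6; h_5 = 5.5; cx_6 = 13; cy_6 = 16.5; cz_6 = 16.5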